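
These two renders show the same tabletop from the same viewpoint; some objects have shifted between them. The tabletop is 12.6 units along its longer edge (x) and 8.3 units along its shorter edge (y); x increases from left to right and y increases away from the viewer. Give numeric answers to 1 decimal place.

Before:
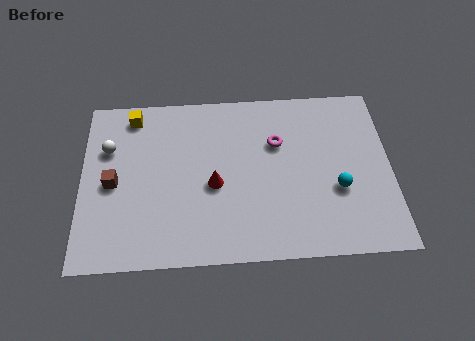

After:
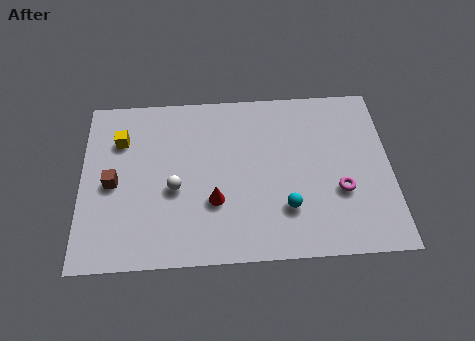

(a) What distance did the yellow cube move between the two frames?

1.3

The yellow cube was near (2.1, 7.2) before and (1.6, 6.0) after, so it travelled √(0.5² + 1.2²) ≈ 1.3 units.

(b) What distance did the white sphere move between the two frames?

3.4

The white sphere was near (1.1, 5.6) before and (3.8, 3.5) after, so it travelled √(2.7² + 2.1²) ≈ 3.4 units.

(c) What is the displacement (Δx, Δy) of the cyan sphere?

(-2.1, -0.8)

From the two frames, the cyan sphere sits at roughly (10.4, 3.1) before and (8.3, 2.3) after.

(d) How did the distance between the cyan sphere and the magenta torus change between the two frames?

-1.1

The distance was about 3.4 in the first image and 2.3 in the second, so they moved 1.1 units closer together.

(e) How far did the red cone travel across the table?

0.8

From (5.4, 3.6) to (5.4, 2.8), the red cone covered √(0.0² + 0.8²) ≈ 0.8 units.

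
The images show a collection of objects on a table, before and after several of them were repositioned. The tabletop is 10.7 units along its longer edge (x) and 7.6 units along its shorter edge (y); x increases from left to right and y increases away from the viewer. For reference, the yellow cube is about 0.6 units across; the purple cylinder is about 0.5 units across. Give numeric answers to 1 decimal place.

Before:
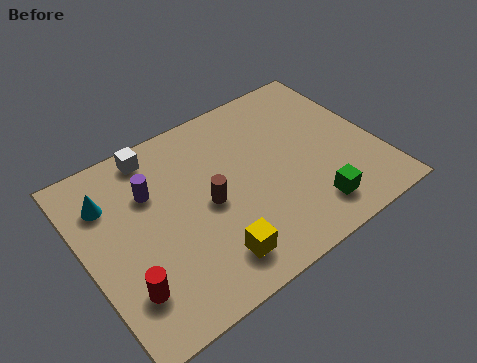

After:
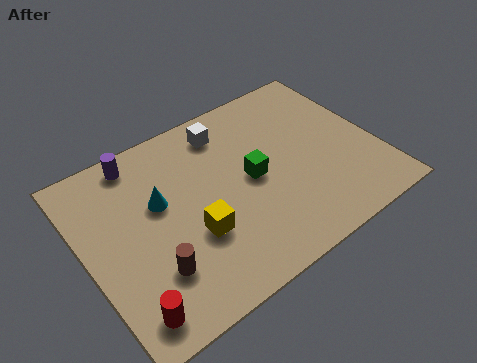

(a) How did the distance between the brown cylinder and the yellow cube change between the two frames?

-0.5

The distance was about 2.2 in the first image and 1.7 in the second, so they moved 0.5 units closer together.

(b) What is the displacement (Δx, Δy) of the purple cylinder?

(-0.2, 1.5)

From the two frames, the purple cylinder sits at roughly (2.6, 5.2) before and (2.4, 6.7) after.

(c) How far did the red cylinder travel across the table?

0.8

From (1.1, 1.9) to (1.0, 1.1), the red cylinder covered √(0.1² + 0.8²) ≈ 0.8 units.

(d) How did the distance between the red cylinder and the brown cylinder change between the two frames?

-2.2

They were about 3.7 units apart before and 1.5 after — 2.2 units closer together.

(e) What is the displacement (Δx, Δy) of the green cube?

(-1.7, 2.4)

The green cube was at about (7.8, 1.4) and moved to about (6.1, 3.8).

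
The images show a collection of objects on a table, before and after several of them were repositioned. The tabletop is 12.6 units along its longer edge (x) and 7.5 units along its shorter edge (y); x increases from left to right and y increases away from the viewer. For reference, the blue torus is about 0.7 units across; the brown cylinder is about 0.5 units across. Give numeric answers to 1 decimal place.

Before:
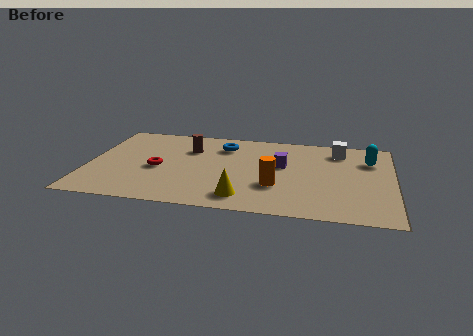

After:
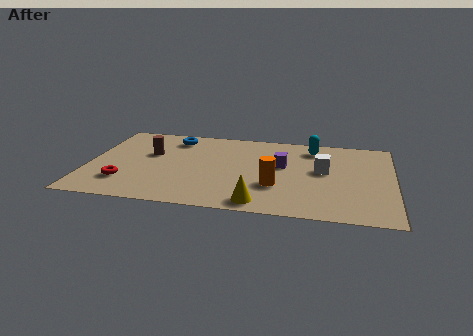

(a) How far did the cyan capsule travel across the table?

2.5

From (11.6, 5.4) to (9.2, 6.2), the cyan capsule covered √(2.4² + 0.8²) ≈ 2.5 units.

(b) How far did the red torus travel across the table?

1.9

The red torus was near (2.9, 3.3) before and (1.6, 1.9) after, so it travelled √(1.3² + 1.4²) ≈ 1.9 units.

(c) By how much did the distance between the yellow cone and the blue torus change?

+1.9

Before: roughly 4.6 units apart; after: 6.5. That's 1.9 units further apart.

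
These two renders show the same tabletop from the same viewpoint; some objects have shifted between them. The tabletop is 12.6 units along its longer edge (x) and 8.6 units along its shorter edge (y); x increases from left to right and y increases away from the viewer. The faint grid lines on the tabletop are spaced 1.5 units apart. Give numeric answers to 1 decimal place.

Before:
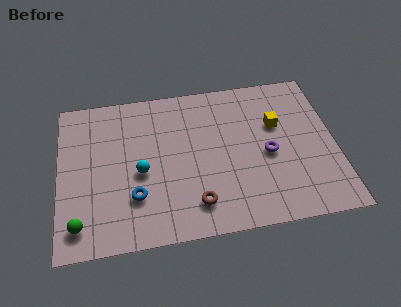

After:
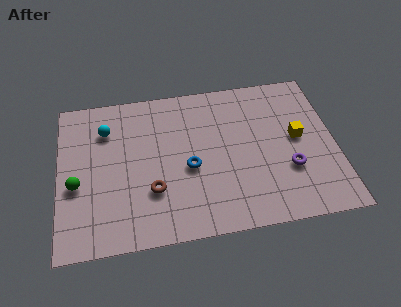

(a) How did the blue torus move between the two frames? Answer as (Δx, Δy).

(2.5, 1.2)

The blue torus started near (3.4, 2.5) and ended near (5.9, 3.7).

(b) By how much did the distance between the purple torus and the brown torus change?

+2.2

They were about 4.0 units apart before and 6.2 after — 2.2 units further apart.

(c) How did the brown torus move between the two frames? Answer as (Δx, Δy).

(-1.9, 1.0)

From the two frames, the brown torus sits at roughly (6.1, 1.7) before and (4.2, 2.7) after.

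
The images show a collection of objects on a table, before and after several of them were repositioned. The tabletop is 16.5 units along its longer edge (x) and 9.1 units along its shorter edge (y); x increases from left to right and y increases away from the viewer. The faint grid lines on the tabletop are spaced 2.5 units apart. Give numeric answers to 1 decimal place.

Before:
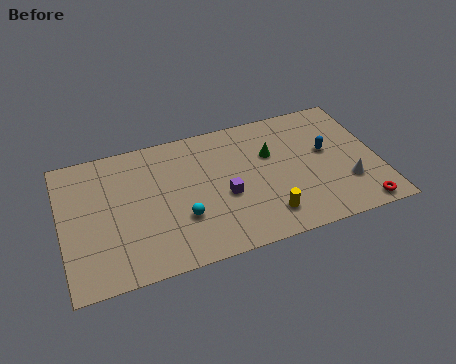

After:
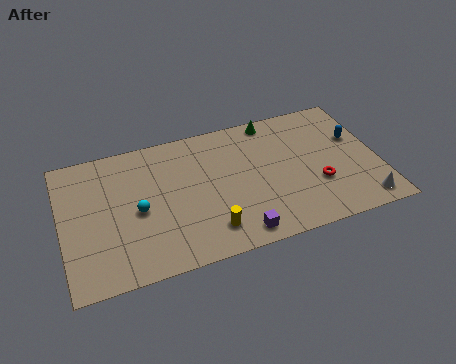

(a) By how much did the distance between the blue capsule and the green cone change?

+1.9

The distance was about 3.0 in the first image and 4.9 in the second, so they moved 1.9 units further apart.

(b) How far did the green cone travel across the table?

2.3

The green cone moved from about (11.0, 5.9) to (11.3, 8.2), a distance of √(0.3² + 2.3²) ≈ 2.3.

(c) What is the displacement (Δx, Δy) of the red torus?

(-2.0, 2.2)

The red torus started near (15.2, 0.9) and ended near (13.2, 3.1).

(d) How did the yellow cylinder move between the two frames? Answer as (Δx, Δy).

(-3.0, 0.0)

The yellow cylinder was at about (10.4, 1.8) and moved to about (7.4, 1.8).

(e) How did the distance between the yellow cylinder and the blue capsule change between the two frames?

+4.1

They were about 4.9 units apart before and 9.0 after — 4.1 units further apart.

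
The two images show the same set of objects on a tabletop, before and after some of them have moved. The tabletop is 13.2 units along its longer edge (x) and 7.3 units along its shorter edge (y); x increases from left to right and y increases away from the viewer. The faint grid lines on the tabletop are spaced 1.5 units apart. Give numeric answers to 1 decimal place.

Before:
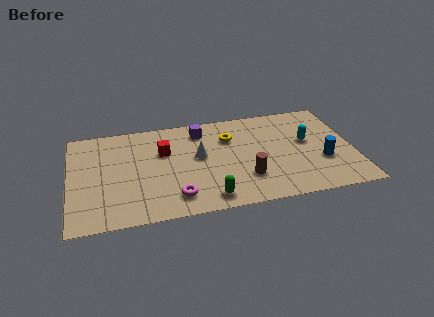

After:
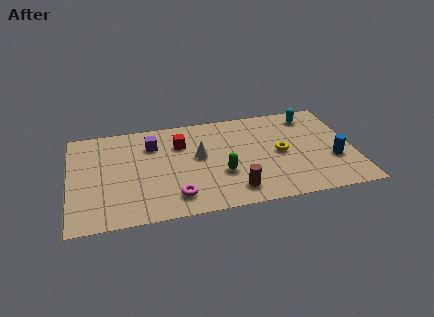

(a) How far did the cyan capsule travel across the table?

1.9

The cyan capsule moved from about (11.1, 4.2) to (11.4, 6.1), a distance of √(0.3² + 1.9²) ≈ 1.9.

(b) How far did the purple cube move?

2.4

The purple cube moved from about (6.2, 6.0) to (3.9, 5.4), a distance of √(2.3² + 0.6²) ≈ 2.4.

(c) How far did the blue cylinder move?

0.5

The blue cylinder was near (11.7, 2.6) before and (12.2, 2.6) after, so it travelled √(0.5² + 0.0²) ≈ 0.5 units.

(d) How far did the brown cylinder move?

1.0

The brown cylinder was near (8.1, 2.1) before and (7.5, 1.3) after, so it travelled √(0.6² + 0.8²) ≈ 1.0 units.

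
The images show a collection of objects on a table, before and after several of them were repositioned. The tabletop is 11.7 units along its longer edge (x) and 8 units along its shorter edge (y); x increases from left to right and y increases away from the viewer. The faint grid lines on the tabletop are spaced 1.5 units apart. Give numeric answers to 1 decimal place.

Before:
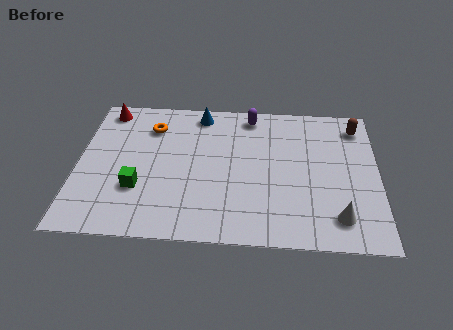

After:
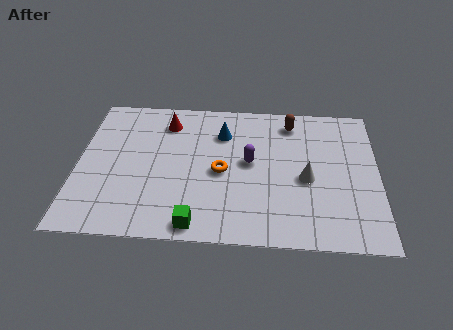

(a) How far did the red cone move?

2.5

From (1.0, 7.0) to (3.4, 6.4), the red cone covered √(2.4² + 0.6²) ≈ 2.5 units.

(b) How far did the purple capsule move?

2.7

The purple capsule moved from about (6.7, 7.0) to (6.7, 4.3), a distance of √(0.0² + 2.7²) ≈ 2.7.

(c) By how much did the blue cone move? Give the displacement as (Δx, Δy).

(0.9, -1.1)

The blue cone was at about (4.7, 7.0) and moved to about (5.6, 5.9).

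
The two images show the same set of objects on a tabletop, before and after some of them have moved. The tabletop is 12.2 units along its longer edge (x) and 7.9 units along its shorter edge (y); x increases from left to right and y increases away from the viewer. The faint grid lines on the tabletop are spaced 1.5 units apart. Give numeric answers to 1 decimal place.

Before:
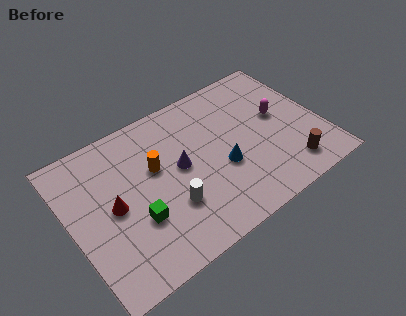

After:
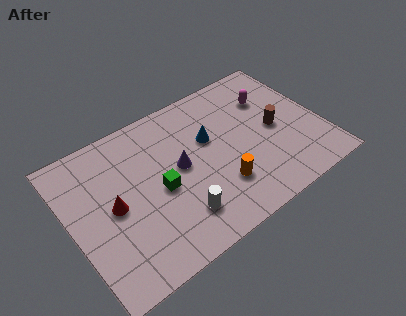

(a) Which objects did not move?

the red cone and the purple cone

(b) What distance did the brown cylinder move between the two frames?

2.4

From (10.2, 1.4) to (10.0, 3.8), the brown cylinder covered √(0.2² + 2.4²) ≈ 2.4 units.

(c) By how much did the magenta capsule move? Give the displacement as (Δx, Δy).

(-0.2, 1.2)

The magenta capsule started near (10.3, 4.4) and ended near (10.1, 5.6).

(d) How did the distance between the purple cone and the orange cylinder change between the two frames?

+1.3

They were about 1.3 units apart before and 2.6 after — 1.3 units further apart.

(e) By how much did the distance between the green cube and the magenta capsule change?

-1.4

They were about 7.6 units apart before and 6.2 after — 1.4 units closer together.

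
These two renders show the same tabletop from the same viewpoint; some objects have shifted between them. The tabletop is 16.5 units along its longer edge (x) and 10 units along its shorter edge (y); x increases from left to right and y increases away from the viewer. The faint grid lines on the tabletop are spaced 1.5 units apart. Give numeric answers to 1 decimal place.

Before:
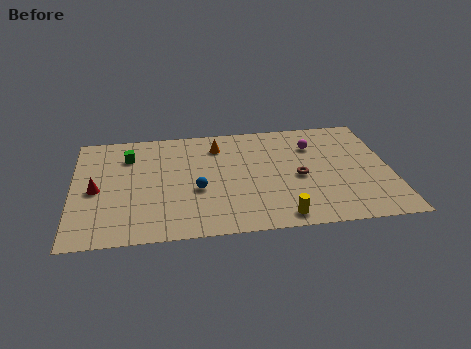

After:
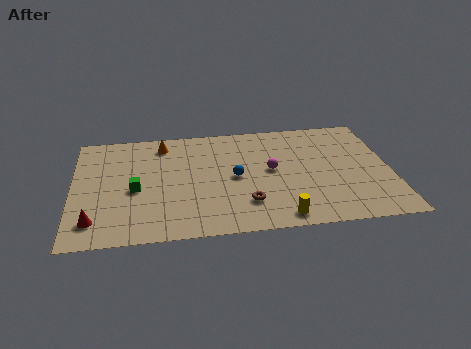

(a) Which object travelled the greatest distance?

the brown torus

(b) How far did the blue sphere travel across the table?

2.2

The blue sphere was near (6.4, 4.0) before and (8.4, 4.9) after, so it travelled √(2.0² + 0.9²) ≈ 2.2 units.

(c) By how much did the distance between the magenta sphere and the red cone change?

-1.9

They were about 11.7 units apart before and 9.8 after — 1.9 units closer together.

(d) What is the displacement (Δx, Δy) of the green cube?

(0.3, -3.1)

The green cube started near (2.9, 7.5) and ended near (3.2, 4.4).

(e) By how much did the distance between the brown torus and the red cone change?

-2.7

Before: roughly 10.5 units apart; after: 7.8. That's 2.7 units closer together.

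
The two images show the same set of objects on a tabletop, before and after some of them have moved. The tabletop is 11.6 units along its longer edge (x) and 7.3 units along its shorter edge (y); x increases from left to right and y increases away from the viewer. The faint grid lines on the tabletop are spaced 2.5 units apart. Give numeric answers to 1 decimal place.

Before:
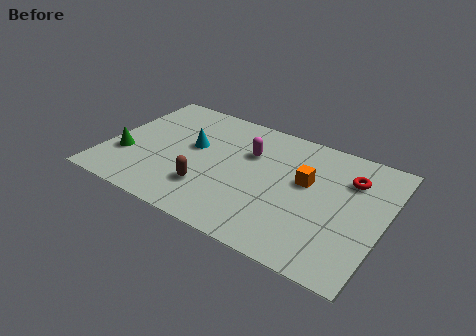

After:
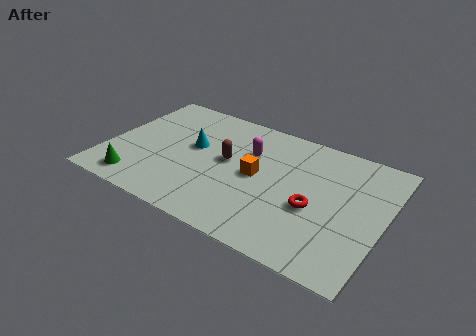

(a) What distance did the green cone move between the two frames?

1.5

The green cone moved from about (0.9, 2.4) to (1.6, 1.1), a distance of √(0.7² + 1.3²) ≈ 1.5.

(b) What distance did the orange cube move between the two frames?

2.1

The orange cube was near (8.3, 4.3) before and (6.3, 3.7) after, so it travelled √(2.0² + 0.6²) ≈ 2.1 units.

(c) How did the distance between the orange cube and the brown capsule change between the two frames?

-3.1

Before: roughly 4.4 units apart; after: 1.3. That's 3.1 units closer together.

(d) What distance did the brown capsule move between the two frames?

2.1

From (4.5, 2.0) to (5.0, 4.0), the brown capsule covered √(0.5² + 2.0²) ≈ 2.1 units.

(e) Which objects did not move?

the cyan cone and the magenta capsule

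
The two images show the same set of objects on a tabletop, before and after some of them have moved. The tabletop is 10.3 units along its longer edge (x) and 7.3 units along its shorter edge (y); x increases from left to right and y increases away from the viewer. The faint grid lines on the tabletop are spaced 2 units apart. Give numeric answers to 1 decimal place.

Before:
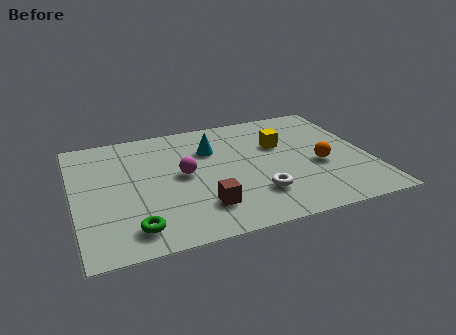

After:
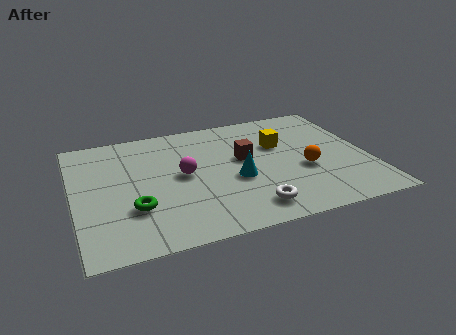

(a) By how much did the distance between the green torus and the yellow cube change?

-0.6

They were about 6.4 units apart before and 5.8 after — 0.6 units closer together.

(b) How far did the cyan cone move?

2.2

The cyan cone was near (4.9, 5.1) before and (5.6, 3.0) after, so it travelled √(0.7² + 2.1²) ≈ 2.2 units.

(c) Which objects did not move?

the yellow cube and the magenta sphere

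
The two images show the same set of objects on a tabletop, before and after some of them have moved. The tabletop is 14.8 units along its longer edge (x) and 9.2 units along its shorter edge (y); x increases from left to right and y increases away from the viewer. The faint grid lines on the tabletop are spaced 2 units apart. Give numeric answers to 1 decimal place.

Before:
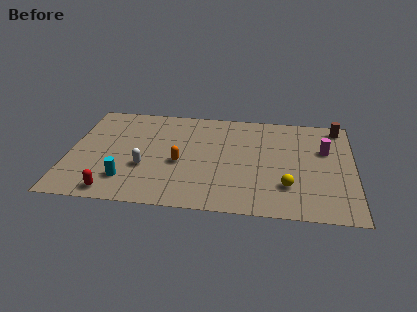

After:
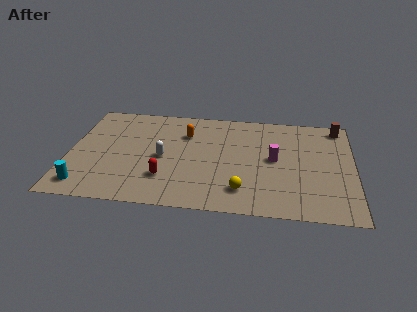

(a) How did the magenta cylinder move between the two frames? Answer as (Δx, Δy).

(-2.6, -1.1)

From the two frames, the magenta cylinder sits at roughly (13.3, 5.9) before and (10.7, 4.8) after.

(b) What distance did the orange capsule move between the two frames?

2.7

From (5.8, 3.9) to (6.0, 6.6), the orange capsule covered √(0.2² + 2.7²) ≈ 2.7 units.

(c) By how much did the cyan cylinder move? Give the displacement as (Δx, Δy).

(-2.1, -0.7)

The cyan cylinder started near (3.1, 2.1) and ended near (1.0, 1.4).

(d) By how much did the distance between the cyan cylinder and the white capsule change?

+3.4

They were about 1.5 units apart before and 4.9 after — 3.4 units further apart.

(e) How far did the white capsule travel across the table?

1.3

The white capsule moved from about (4.0, 3.3) to (4.9, 4.3), a distance of √(0.9² + 1.0²) ≈ 1.3.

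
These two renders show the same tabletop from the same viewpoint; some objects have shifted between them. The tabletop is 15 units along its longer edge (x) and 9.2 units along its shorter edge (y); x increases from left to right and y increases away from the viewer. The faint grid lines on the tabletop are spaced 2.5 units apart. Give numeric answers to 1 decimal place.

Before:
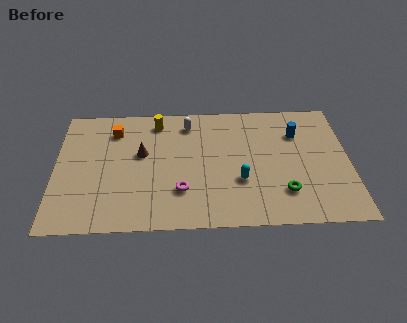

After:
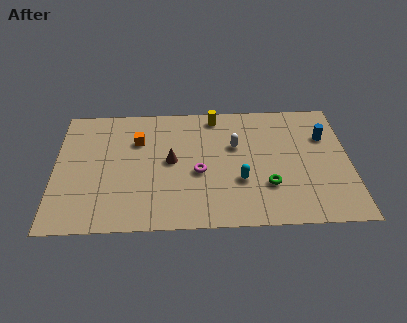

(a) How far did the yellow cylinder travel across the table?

3.0

The yellow cylinder moved from about (5.2, 7.8) to (8.2, 8.1), a distance of √(3.0² + 0.3²) ≈ 3.0.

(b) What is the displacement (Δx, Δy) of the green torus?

(-0.8, 0.5)

The green torus started near (11.6, 2.3) and ended near (10.8, 2.8).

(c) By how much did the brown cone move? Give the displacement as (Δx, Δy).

(1.5, -0.6)

From the two frames, the brown cone sits at roughly (4.4, 5.4) before and (5.9, 4.8) after.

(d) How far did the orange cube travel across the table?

1.4

The orange cube moved from about (3.0, 7.2) to (4.2, 6.4), a distance of √(1.2² + 0.8²) ≈ 1.4.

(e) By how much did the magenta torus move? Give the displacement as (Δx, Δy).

(0.9, 1.3)

The magenta torus started near (6.4, 2.6) and ended near (7.3, 3.9).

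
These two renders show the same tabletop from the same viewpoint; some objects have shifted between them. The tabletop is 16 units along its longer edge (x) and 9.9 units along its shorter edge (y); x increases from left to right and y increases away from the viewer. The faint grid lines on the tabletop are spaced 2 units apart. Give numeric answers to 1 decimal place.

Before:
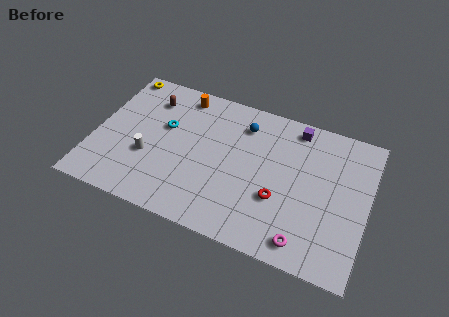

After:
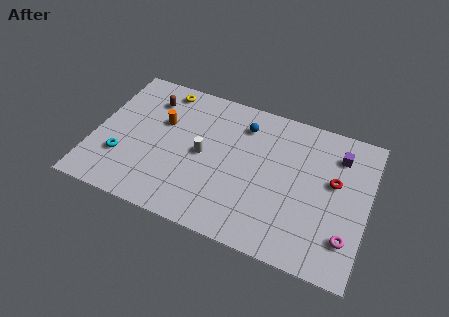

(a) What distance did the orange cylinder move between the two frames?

2.5

From (4.7, 8.6) to (3.8, 6.3), the orange cylinder covered √(0.9² + 2.3²) ≈ 2.5 units.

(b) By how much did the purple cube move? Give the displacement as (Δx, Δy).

(2.6, -1.0)

From the two frames, the purple cube sits at roughly (11.5, 8.7) before and (14.1, 7.7) after.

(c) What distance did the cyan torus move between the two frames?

3.7

The cyan torus was near (4.0, 6.0) before and (1.8, 3.0) after, so it travelled √(2.2² + 3.0²) ≈ 3.7 units.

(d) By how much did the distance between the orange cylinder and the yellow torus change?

-1.4

Before: roughly 3.8 units apart; after: 2.4. That's 1.4 units closer together.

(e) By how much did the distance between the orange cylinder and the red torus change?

+2.1

They were about 8.1 units apart before and 10.2 after — 2.1 units further apart.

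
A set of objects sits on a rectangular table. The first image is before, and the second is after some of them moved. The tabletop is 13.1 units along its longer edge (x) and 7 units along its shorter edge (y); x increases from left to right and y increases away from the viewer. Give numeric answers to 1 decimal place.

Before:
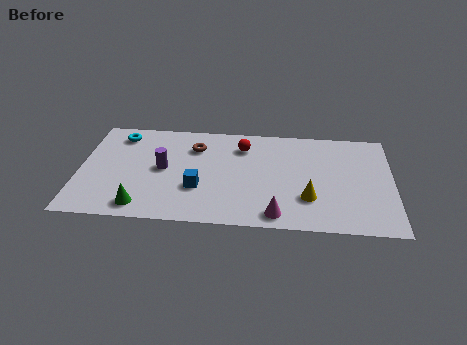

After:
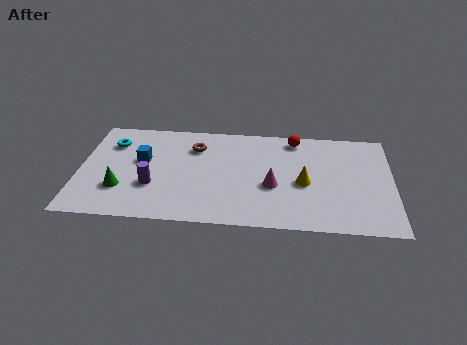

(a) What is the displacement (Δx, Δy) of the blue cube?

(-2.4, 1.7)

The blue cube started near (5.0, 2.4) and ended near (2.6, 4.1).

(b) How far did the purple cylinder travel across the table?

1.3

The purple cylinder moved from about (3.5, 3.6) to (3.1, 2.4), a distance of √(0.4² + 1.2²) ≈ 1.3.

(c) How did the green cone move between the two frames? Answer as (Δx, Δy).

(-0.9, 1.1)

From the two frames, the green cone sits at roughly (2.7, 1.0) before and (1.8, 2.1) after.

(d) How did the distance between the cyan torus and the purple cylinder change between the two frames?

+0.4

They were about 2.9 units apart before and 3.3 after — 0.4 units further apart.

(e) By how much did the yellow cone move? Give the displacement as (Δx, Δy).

(-0.2, 1.0)

The yellow cone started near (9.6, 2.1) and ended near (9.4, 3.1).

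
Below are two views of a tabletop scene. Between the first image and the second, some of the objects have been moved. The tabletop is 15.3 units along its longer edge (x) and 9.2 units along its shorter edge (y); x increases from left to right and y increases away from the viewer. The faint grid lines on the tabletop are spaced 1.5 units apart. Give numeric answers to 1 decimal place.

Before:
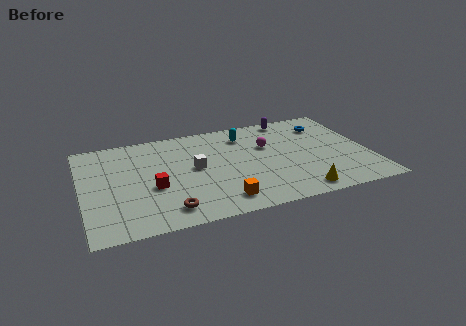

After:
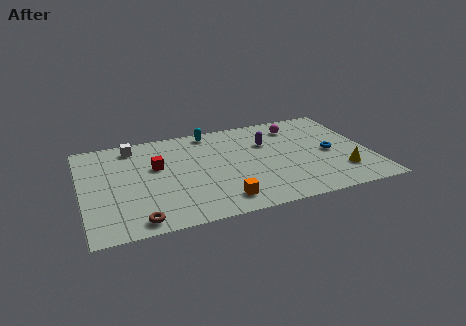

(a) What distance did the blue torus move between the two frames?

2.8

The blue torus was near (13.3, 7.1) before and (13.2, 4.3) after, so it travelled √(0.1² + 2.8²) ≈ 2.8 units.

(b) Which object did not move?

the orange cube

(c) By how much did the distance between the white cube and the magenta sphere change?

+4.7

They were about 4.1 units apart before and 8.8 after — 4.7 units further apart.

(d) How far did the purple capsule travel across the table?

2.6

The purple capsule moved from about (11.5, 8.3) to (10.0, 6.2), a distance of √(1.5² + 2.1²) ≈ 2.6.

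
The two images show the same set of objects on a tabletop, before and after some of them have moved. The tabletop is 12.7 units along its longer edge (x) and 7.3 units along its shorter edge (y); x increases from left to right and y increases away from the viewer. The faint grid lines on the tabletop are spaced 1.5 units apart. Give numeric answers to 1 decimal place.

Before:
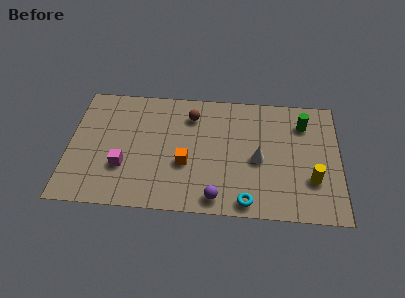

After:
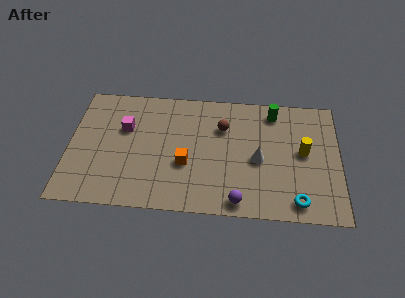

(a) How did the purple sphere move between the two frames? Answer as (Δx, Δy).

(1.0, -0.1)

From the two frames, the purple sphere sits at roughly (7.0, 0.9) before and (8.0, 0.8) after.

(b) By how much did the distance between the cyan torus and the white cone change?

+0.4

They were about 2.5 units apart before and 2.9 after — 0.4 units further apart.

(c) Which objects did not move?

the orange cube and the white cone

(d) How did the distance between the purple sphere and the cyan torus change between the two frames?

+1.3

The distance was about 1.4 in the first image and 2.7 in the second, so they moved 1.3 units further apart.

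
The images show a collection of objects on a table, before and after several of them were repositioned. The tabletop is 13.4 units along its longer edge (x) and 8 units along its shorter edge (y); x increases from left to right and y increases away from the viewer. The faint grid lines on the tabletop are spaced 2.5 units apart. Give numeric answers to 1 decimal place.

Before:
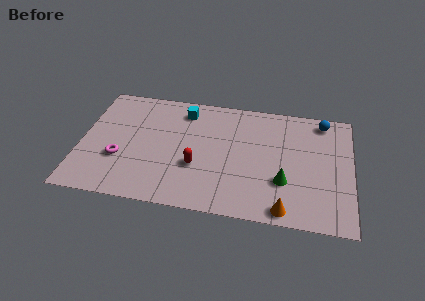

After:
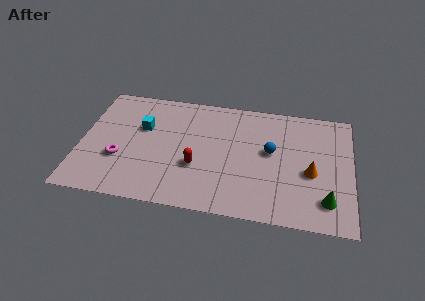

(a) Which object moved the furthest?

the blue sphere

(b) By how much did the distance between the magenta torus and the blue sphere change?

-3.2

Before: roughly 10.8 units apart; after: 7.6. That's 3.2 units closer together.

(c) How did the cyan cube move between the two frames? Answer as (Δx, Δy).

(-2.0, -1.5)

The cyan cube was at about (5.0, 6.6) and moved to about (3.0, 5.1).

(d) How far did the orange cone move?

2.9

The orange cone was near (10.2, 0.8) before and (11.4, 3.4) after, so it travelled √(1.2² + 2.6²) ≈ 2.9 units.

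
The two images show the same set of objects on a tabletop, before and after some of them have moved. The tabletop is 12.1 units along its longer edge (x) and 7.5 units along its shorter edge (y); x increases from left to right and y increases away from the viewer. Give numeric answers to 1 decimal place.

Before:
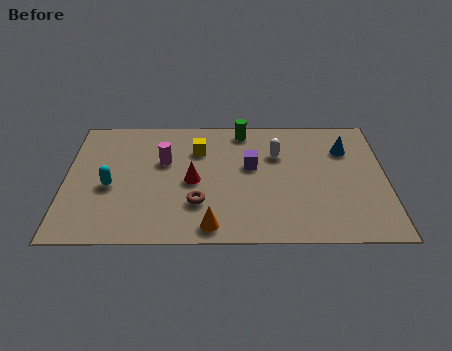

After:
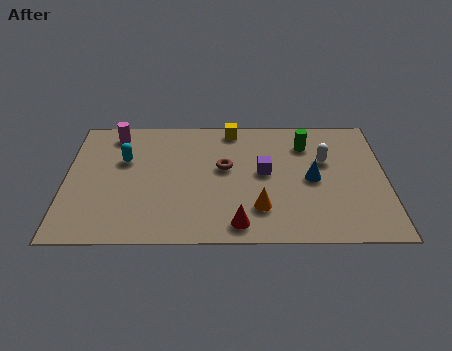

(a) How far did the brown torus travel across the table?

2.3

From (5.0, 2.2) to (6.0, 4.3), the brown torus covered √(1.0² + 2.1²) ≈ 2.3 units.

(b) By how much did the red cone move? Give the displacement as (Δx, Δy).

(1.7, -2.5)

From the two frames, the red cone sits at roughly (4.8, 3.5) before and (6.5, 1.0) after.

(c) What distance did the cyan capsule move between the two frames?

1.7

From (1.7, 3.2) to (2.2, 4.8), the cyan capsule covered √(0.5² + 1.6²) ≈ 1.7 units.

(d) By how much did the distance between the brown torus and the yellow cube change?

-0.8

The distance was about 3.2 in the first image and 2.4 in the second, so they moved 0.8 units closer together.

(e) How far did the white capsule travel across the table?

1.8

The white capsule was near (8.0, 5.1) before and (9.8, 4.7) after, so it travelled √(1.8² + 0.4²) ≈ 1.8 units.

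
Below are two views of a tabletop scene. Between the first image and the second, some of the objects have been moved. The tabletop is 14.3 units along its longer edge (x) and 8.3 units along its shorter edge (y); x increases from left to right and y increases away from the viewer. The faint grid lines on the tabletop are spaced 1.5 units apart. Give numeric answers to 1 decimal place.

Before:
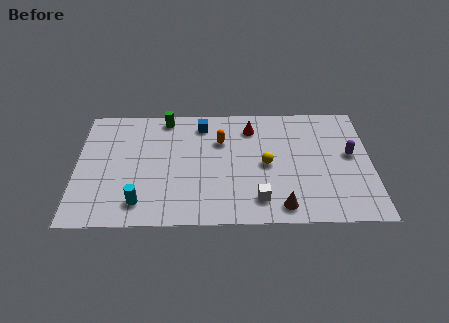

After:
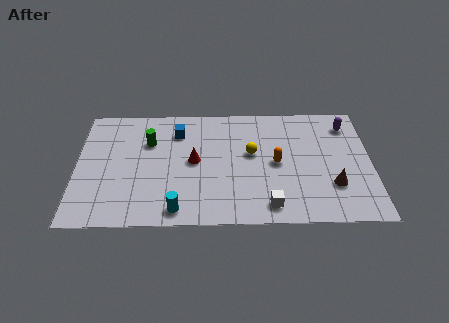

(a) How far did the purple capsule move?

2.1

The purple capsule moved from about (13.3, 4.6) to (13.2, 6.7), a distance of √(0.1² + 2.1²) ≈ 2.1.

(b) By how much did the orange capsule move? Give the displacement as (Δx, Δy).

(2.7, -1.6)

The orange capsule started near (7.0, 5.7) and ended near (9.7, 4.1).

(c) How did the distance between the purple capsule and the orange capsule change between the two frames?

-2.0

Before: roughly 6.4 units apart; after: 4.4. That's 2.0 units closer together.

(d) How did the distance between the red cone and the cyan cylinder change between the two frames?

-4.0

They were about 7.4 units apart before and 3.4 after — 4.0 units closer together.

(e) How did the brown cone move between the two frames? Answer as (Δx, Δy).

(2.5, 1.4)

The brown cone started near (9.9, 1.1) and ended near (12.4, 2.5).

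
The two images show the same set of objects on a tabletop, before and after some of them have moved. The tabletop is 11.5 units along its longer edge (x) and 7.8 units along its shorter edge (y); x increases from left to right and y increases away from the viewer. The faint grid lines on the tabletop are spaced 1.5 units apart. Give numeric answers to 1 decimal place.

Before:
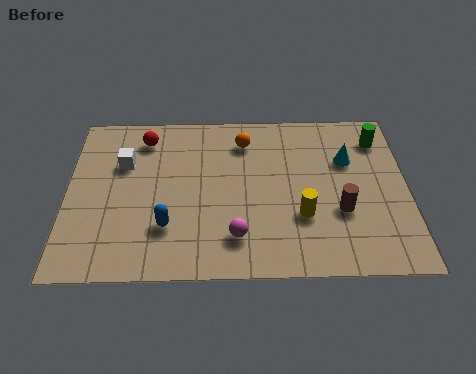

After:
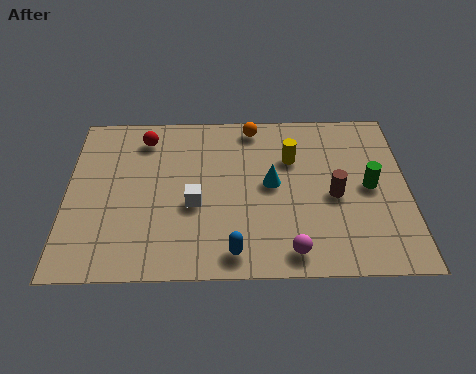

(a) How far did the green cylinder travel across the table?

2.3

From (10.6, 6.2) to (10.2, 3.9), the green cylinder covered √(0.4² + 2.3²) ≈ 2.3 units.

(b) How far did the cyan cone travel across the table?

2.8

From (9.5, 5.2) to (6.9, 4.1), the cyan cone covered √(2.6² + 1.1²) ≈ 2.8 units.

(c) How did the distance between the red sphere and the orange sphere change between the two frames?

+0.3

The distance was about 3.4 in the first image and 3.7 in the second, so they moved 0.3 units further apart.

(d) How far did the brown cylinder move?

0.7

The brown cylinder was near (9.2, 2.8) before and (9.0, 3.5) after, so it travelled √(0.2² + 0.7²) ≈ 0.7 units.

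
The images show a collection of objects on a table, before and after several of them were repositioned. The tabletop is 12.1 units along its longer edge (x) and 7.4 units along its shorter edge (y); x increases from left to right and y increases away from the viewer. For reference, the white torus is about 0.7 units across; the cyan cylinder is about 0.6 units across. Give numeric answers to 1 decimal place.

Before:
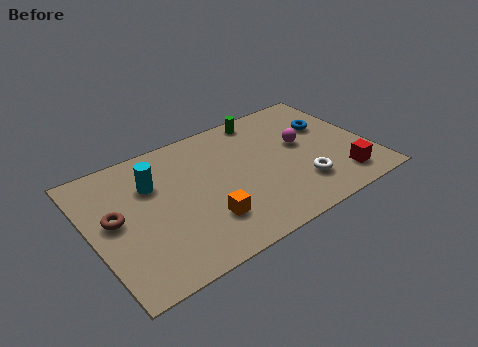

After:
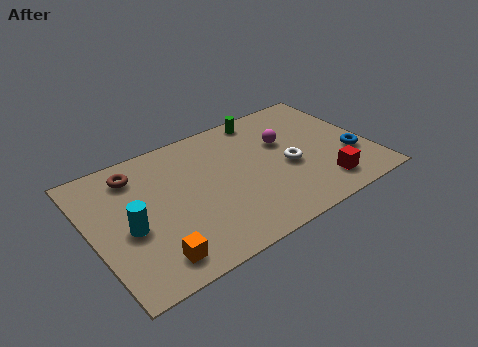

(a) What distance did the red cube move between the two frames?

0.8

The red cube was near (10.5, 1.4) before and (9.7, 1.4) after, so it travelled √(0.8² + 0.0²) ≈ 0.8 units.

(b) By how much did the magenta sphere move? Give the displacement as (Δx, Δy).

(-0.7, 0.5)

From the two frames, the magenta sphere sits at roughly (9.3, 4.2) before and (8.6, 4.7) after.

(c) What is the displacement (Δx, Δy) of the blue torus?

(0.6, -2.3)

The blue torus started near (10.6, 4.8) and ended near (11.2, 2.5).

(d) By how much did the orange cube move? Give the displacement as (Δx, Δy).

(-2.4, -0.8)

The orange cube was at about (4.6, 2.0) and moved to about (2.2, 1.2).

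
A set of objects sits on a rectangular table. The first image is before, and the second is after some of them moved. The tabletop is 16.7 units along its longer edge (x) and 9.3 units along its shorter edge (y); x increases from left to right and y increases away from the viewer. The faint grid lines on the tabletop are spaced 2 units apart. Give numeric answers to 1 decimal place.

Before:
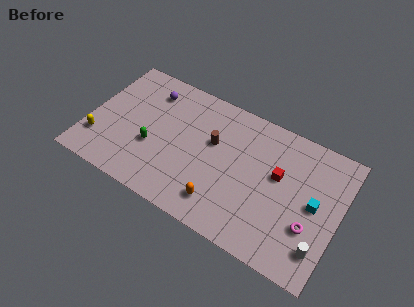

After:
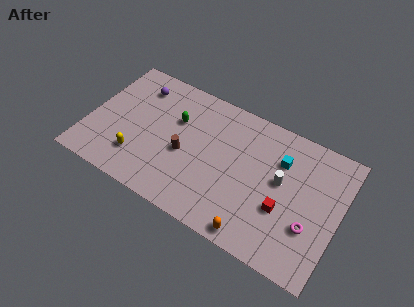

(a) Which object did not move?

the magenta torus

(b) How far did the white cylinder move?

4.4

The white cylinder was near (15.8, 2.0) before and (12.8, 5.2) after, so it travelled √(3.0² + 3.2²) ≈ 4.4 units.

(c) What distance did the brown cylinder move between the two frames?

2.4

The brown cylinder was near (8.2, 5.7) before and (6.5, 4.0) after, so it travelled √(1.7² + 1.7²) ≈ 2.4 units.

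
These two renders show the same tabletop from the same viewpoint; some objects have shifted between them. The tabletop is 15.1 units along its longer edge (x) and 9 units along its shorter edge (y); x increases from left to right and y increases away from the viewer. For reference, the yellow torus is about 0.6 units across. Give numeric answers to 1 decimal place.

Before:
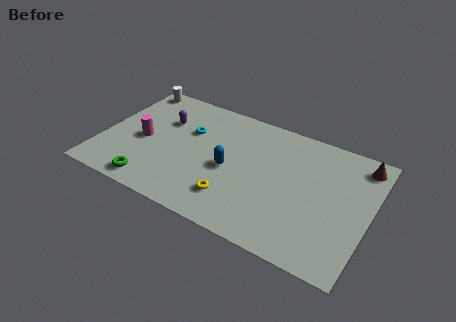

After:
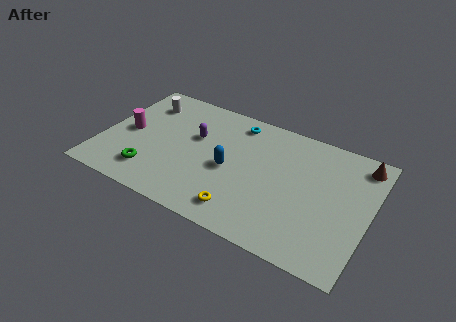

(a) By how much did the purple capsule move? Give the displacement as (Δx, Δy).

(1.9, -0.5)

The purple capsule started near (3.2, 6.1) and ended near (5.1, 5.6).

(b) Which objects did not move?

the brown cone and the blue capsule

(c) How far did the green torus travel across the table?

0.8

From (3.3, 1.1) to (3.1, 1.9), the green torus covered √(0.2² + 0.8²) ≈ 0.8 units.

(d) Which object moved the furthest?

the cyan torus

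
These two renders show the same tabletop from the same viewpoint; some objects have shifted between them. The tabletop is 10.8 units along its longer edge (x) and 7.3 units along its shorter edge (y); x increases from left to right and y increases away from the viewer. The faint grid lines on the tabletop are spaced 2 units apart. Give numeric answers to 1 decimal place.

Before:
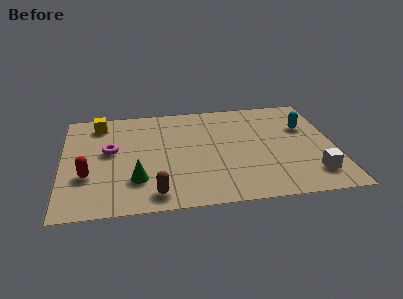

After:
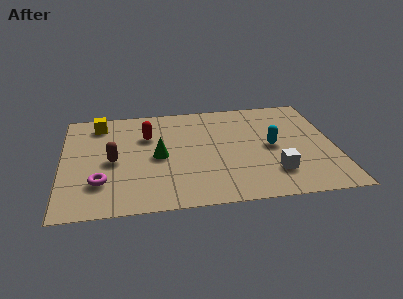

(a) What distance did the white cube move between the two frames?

1.5

The white cube moved from about (9.8, 1.5) to (8.3, 1.8), a distance of √(1.5² + 0.3²) ≈ 1.5.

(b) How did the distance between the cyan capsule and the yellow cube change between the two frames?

-1.1

They were about 8.3 units apart before and 7.2 after — 1.1 units closer together.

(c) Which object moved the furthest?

the red capsule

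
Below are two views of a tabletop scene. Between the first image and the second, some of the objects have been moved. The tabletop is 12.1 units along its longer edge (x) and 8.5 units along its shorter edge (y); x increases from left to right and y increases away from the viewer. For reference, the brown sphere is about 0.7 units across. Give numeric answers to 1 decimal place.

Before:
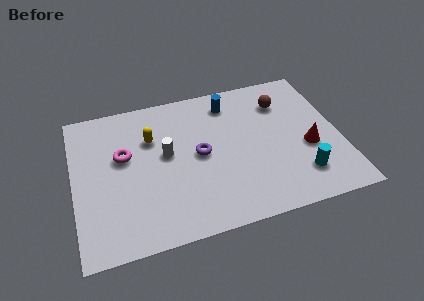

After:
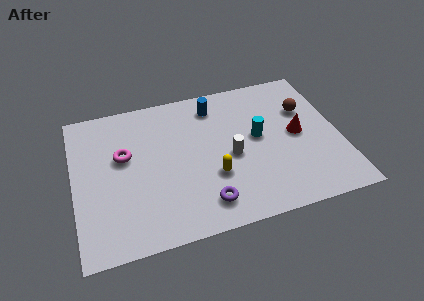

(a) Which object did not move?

the magenta torus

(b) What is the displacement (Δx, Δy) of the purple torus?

(0.0, -2.8)

The purple torus started near (5.7, 4.3) and ended near (5.7, 1.5).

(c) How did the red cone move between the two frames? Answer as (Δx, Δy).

(-0.4, 0.9)

The red cone was at about (10.6, 3.4) and moved to about (10.2, 4.3).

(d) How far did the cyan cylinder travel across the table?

3.2

From (10.1, 1.9) to (8.4, 4.6), the cyan cylinder covered √(1.7² + 2.7²) ≈ 3.2 units.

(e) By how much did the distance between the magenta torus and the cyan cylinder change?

-2.3

Before: roughly 8.4 units apart; after: 6.1. That's 2.3 units closer together.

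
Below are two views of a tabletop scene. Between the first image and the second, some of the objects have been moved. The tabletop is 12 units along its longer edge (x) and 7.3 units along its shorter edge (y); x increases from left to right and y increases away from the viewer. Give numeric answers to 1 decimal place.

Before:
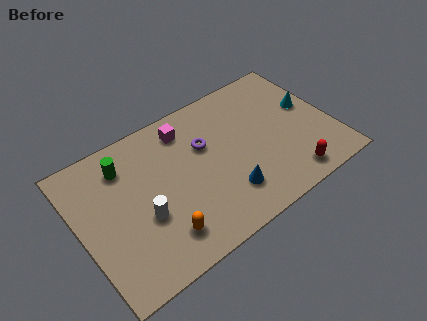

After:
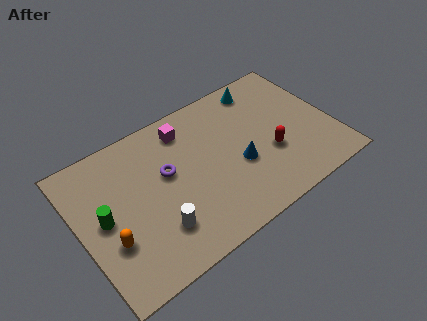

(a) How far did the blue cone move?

1.4

From (6.6, 1.8) to (7.4, 2.9), the blue cone covered √(0.8² + 1.1²) ≈ 1.4 units.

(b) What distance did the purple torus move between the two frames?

1.9

The purple torus moved from about (6.1, 4.7) to (4.2, 4.3), a distance of √(1.9² + 0.4²) ≈ 1.9.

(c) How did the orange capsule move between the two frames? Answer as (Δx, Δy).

(-2.2, 1.0)

From the two frames, the orange capsule sits at roughly (3.4, 1.5) before and (1.2, 2.5) after.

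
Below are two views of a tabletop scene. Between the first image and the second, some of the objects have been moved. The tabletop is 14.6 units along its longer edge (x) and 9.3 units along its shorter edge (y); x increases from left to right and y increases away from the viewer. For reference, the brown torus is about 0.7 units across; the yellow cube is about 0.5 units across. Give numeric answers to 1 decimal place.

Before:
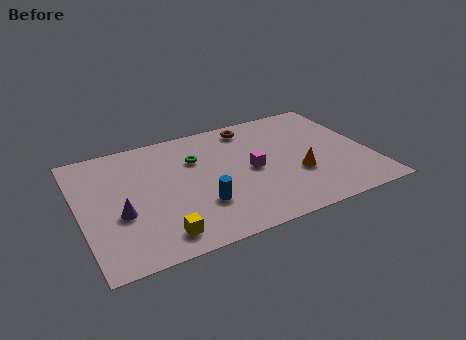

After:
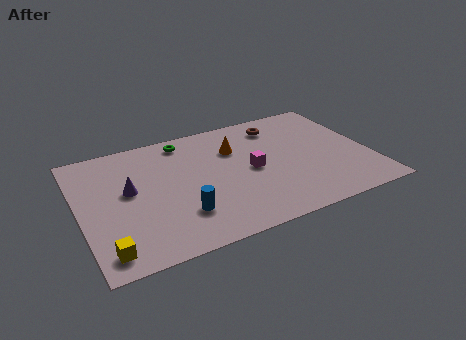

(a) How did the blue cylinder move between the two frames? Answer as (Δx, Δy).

(-1.0, -0.3)

The blue cylinder was at about (5.8, 2.8) and moved to about (4.8, 2.5).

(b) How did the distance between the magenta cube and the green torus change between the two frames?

+1.5

The distance was about 3.2 in the first image and 4.7 in the second, so they moved 1.5 units further apart.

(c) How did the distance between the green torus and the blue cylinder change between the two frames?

+2.1

The distance was about 3.6 in the first image and 5.7 in the second, so they moved 2.1 units further apart.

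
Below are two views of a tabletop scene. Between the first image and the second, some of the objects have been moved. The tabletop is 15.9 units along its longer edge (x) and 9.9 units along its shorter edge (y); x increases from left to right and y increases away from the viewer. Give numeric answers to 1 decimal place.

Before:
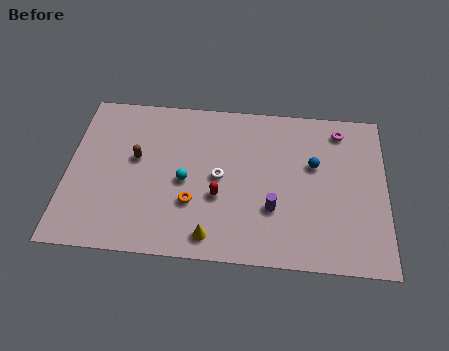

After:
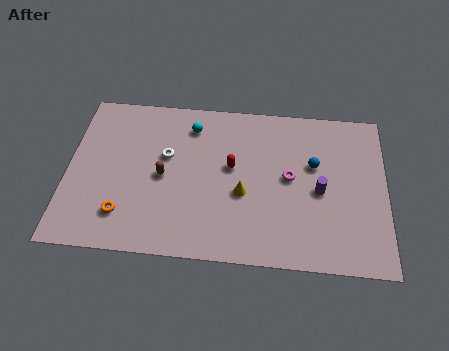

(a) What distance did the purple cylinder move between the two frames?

2.6

The purple cylinder was near (10.3, 3.2) before and (12.6, 4.5) after, so it travelled √(2.3² + 1.3²) ≈ 2.6 units.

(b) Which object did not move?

the blue sphere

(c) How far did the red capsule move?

2.0

The red capsule was near (7.6, 3.7) before and (8.2, 5.6) after, so it travelled √(0.6² + 1.9²) ≈ 2.0 units.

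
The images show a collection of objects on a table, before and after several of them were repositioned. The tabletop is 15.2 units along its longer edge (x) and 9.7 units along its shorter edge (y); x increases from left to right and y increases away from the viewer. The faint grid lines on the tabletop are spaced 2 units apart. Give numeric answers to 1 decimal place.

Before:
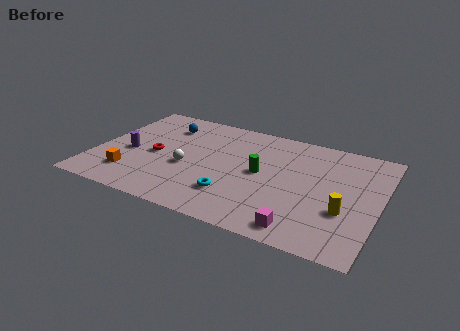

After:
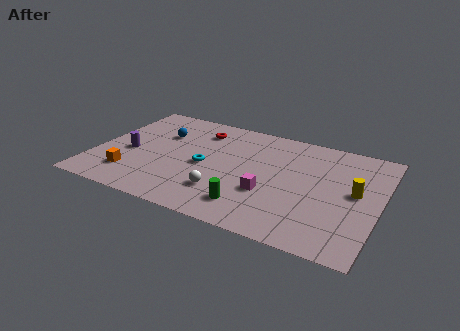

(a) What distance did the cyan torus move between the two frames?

2.7

From (7.7, 2.5) to (5.9, 4.5), the cyan torus covered √(1.8² + 2.0²) ≈ 2.7 units.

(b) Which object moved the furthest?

the red torus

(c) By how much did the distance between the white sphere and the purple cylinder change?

+2.5

The distance was about 3.2 in the first image and 5.7 in the second, so they moved 2.5 units further apart.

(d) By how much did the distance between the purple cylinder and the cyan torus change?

-2.0

Before: roughly 6.1 units apart; after: 4.1. That's 2.0 units closer together.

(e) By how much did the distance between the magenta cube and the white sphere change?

-4.6

Before: roughly 7.1 units apart; after: 2.5. That's 4.6 units closer together.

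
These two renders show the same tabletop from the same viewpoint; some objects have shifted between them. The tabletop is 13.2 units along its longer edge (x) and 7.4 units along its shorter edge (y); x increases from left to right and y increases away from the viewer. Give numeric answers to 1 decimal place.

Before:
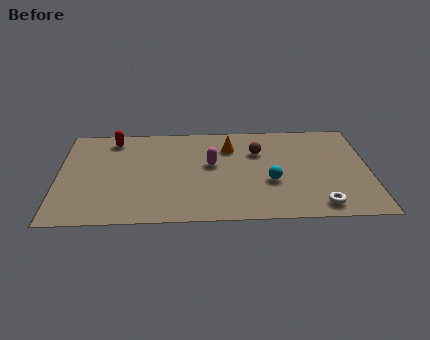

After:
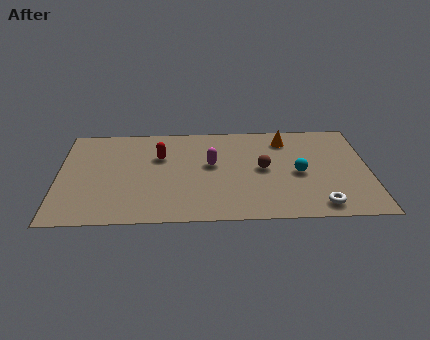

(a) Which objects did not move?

the magenta capsule and the white torus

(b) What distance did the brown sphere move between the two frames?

1.3

The brown sphere moved from about (8.5, 5.1) to (8.7, 3.8), a distance of √(0.2² + 1.3²) ≈ 1.3.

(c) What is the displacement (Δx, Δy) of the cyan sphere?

(1.2, 0.6)

From the two frames, the cyan sphere sits at roughly (9.0, 2.8) before and (10.2, 3.4) after.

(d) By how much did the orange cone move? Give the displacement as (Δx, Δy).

(2.4, 0.5)

From the two frames, the orange cone sits at roughly (7.3, 5.5) before and (9.7, 6.0) after.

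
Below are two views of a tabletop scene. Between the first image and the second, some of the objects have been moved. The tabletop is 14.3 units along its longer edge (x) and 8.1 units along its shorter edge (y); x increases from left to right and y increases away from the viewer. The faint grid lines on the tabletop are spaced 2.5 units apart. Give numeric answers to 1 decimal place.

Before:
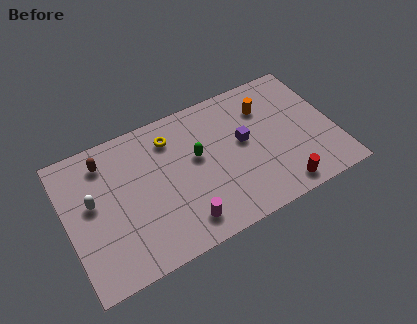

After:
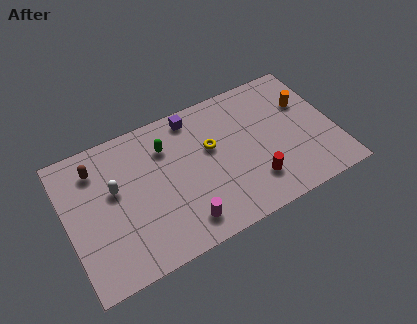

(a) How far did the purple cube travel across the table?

3.5

The purple cube was near (9.5, 4.5) before and (7.1, 7.1) after, so it travelled √(2.4² + 2.6²) ≈ 3.5 units.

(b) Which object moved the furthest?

the purple cube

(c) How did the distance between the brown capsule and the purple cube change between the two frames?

-2.2

Before: roughly 7.5 units apart; after: 5.3. That's 2.2 units closer together.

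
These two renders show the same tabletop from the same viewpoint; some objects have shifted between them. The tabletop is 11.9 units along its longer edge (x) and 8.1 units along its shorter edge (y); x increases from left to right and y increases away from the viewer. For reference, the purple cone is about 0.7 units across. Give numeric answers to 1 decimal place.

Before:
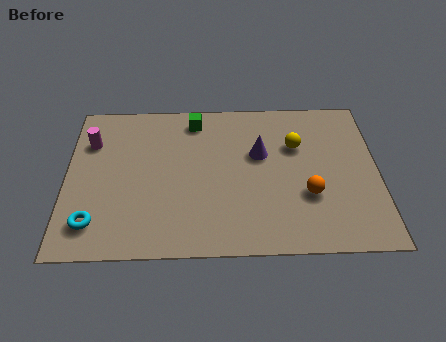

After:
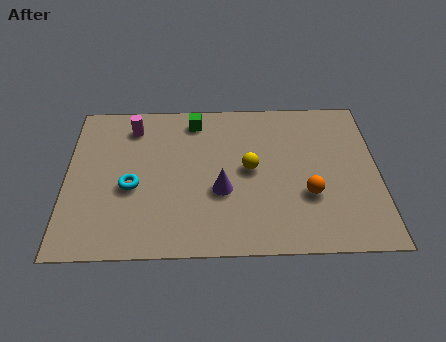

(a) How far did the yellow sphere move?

2.2

From (8.8, 5.4) to (7.0, 4.2), the yellow sphere covered √(1.8² + 1.2²) ≈ 2.2 units.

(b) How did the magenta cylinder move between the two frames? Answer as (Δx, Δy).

(1.6, 0.8)

The magenta cylinder was at about (0.9, 5.8) and moved to about (2.5, 6.6).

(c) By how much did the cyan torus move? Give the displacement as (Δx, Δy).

(1.4, 1.8)

The cyan torus started near (1.1, 1.6) and ended near (2.5, 3.4).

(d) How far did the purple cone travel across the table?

2.4

The purple cone moved from about (7.4, 5.0) to (5.9, 3.1), a distance of √(1.5² + 1.9²) ≈ 2.4.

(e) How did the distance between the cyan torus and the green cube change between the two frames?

-2.3

Before: roughly 6.5 units apart; after: 4.2. That's 2.3 units closer together.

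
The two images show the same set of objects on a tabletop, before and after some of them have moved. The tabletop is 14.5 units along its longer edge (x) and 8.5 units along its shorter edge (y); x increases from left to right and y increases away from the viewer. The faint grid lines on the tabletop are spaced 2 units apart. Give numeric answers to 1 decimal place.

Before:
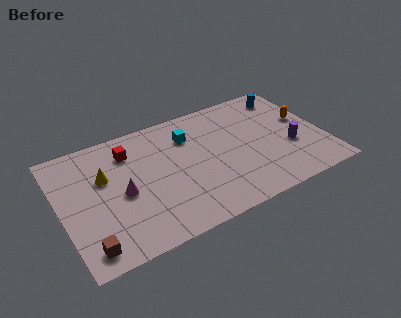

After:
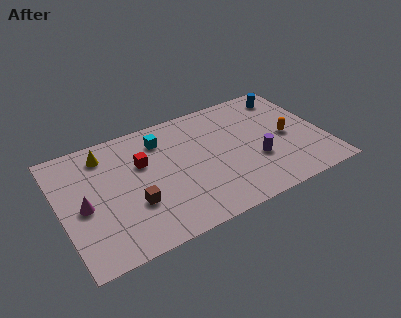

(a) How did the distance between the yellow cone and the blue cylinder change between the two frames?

-0.3

Before: roughly 10.6 units apart; after: 10.3. That's 0.3 units closer together.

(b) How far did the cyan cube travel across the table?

1.6

The cyan cube was near (7.3, 6.3) before and (5.8, 6.7) after, so it travelled √(1.5² + 0.4²) ≈ 1.6 units.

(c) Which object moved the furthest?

the brown cube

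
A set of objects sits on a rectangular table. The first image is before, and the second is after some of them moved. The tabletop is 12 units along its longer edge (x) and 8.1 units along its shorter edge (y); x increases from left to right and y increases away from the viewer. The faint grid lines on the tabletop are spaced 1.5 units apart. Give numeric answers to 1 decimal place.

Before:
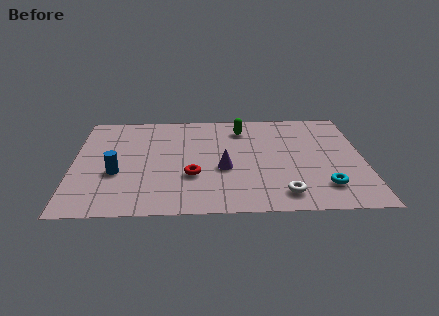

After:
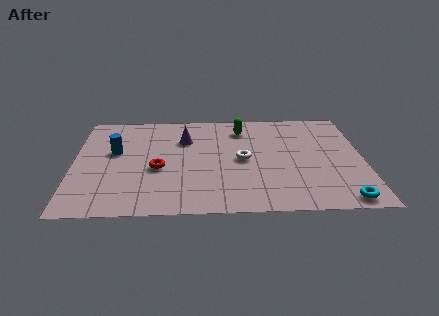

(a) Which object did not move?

the green capsule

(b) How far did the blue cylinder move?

1.7

The blue cylinder moved from about (1.8, 3.1) to (1.7, 4.8), a distance of √(0.1² + 1.7²) ≈ 1.7.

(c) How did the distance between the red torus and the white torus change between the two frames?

-0.4

Before: roughly 4.0 units apart; after: 3.6. That's 0.4 units closer together.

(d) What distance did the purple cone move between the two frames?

2.9

The purple cone moved from about (6.2, 3.3) to (4.6, 5.7), a distance of √(1.6² + 2.4²) ≈ 2.9.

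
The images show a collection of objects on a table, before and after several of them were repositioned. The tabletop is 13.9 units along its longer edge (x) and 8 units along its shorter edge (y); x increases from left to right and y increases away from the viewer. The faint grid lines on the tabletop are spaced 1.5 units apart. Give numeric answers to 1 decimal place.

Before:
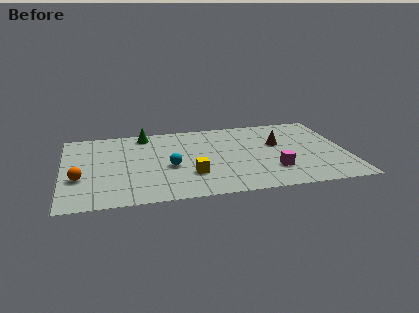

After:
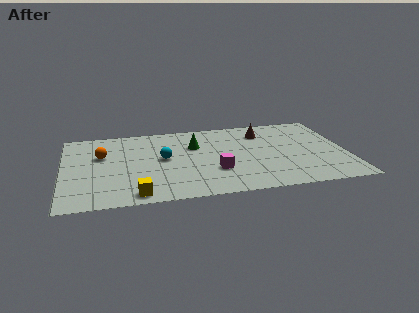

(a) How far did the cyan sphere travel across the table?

0.9

From (5.2, 3.4) to (4.9, 4.3), the cyan sphere covered √(0.3² + 0.9²) ≈ 0.9 units.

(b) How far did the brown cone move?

1.5

The brown cone was near (10.6, 4.9) before and (9.9, 6.2) after, so it travelled √(0.7² + 1.3²) ≈ 1.5 units.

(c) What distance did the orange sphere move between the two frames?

2.5

The orange sphere was near (0.8, 2.9) before and (1.9, 5.1) after, so it travelled √(1.1² + 2.2²) ≈ 2.5 units.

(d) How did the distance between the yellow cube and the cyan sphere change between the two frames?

+2.3

They were about 1.4 units apart before and 3.7 after — 2.3 units further apart.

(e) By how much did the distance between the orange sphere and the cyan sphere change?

-1.3

They were about 4.4 units apart before and 3.1 after — 1.3 units closer together.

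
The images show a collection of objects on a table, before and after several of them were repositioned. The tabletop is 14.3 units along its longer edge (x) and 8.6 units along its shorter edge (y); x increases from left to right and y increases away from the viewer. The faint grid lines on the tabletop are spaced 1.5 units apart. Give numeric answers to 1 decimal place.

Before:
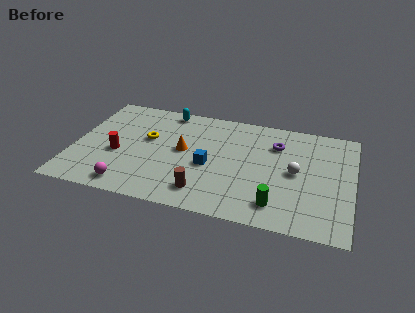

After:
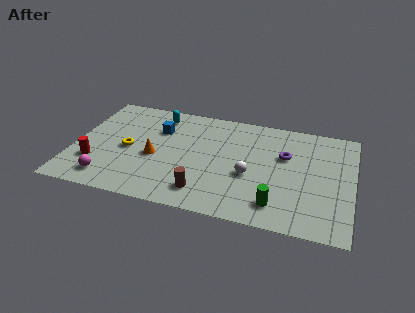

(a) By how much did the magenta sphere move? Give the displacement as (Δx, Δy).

(-1.1, 0.3)

From the two frames, the magenta sphere sits at roughly (3.1, 1.1) before and (2.0, 1.4) after.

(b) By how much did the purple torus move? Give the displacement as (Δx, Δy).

(0.5, -0.8)

The purple torus started near (10.3, 6.3) and ended near (10.8, 5.5).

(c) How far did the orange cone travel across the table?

1.7

The orange cone was near (5.6, 4.6) before and (4.2, 3.7) after, so it travelled √(1.4² + 0.9²) ≈ 1.7 units.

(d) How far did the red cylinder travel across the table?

1.5

The red cylinder was near (2.3, 3.5) before and (1.2, 2.5) after, so it travelled √(1.1² + 1.0²) ≈ 1.5 units.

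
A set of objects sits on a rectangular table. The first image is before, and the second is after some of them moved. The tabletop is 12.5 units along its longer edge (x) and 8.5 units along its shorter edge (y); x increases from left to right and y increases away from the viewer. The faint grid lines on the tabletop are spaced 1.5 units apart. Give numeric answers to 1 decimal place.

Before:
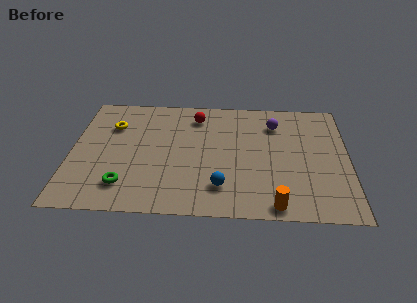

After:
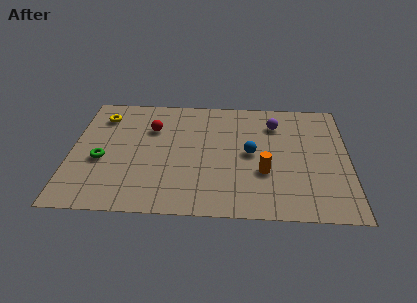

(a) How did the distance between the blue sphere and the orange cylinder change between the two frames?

-1.2

They were about 2.6 units apart before and 1.4 after — 1.2 units closer together.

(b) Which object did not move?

the purple sphere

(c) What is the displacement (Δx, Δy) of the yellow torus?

(-0.5, 0.7)

The yellow torus started near (1.8, 6.0) and ended near (1.3, 6.7).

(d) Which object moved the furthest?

the blue sphere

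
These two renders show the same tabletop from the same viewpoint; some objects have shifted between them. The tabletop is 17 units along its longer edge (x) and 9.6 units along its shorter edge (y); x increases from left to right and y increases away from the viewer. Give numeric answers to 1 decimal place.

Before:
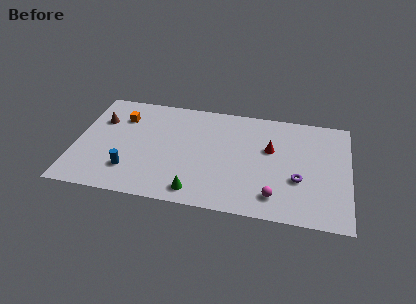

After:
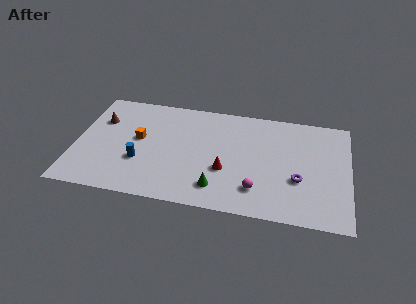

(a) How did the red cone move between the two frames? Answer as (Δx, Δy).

(-2.7, -2.4)

The red cone started near (12.1, 5.9) and ended near (9.4, 3.5).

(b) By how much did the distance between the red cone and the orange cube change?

-3.7

Before: roughly 9.5 units apart; after: 5.8. That's 3.7 units closer together.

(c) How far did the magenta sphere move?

1.2

The magenta sphere was near (12.5, 1.8) before and (11.4, 2.2) after, so it travelled √(1.1² + 0.4²) ≈ 1.2 units.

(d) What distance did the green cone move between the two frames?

1.4

The green cone moved from about (7.7, 1.3) to (9.0, 1.9), a distance of √(1.3² + 0.6²) ≈ 1.4.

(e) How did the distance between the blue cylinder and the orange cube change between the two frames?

-2.8

Before: roughly 4.8 units apart; after: 2.0. That's 2.8 units closer together.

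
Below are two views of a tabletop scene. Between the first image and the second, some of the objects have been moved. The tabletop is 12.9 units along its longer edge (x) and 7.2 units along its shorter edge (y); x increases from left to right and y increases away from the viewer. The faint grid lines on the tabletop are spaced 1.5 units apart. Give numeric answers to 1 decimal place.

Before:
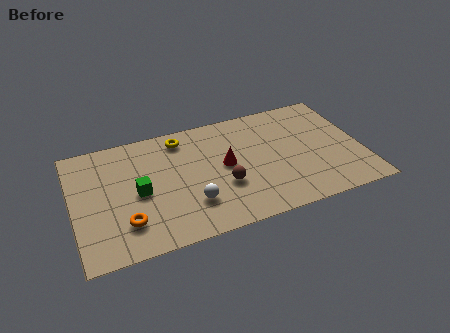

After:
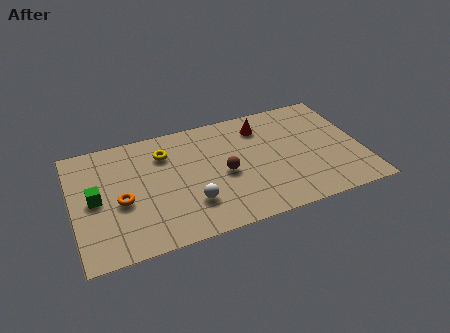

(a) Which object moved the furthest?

the red cone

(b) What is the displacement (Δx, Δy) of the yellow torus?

(-0.8, -0.7)

From the two frames, the yellow torus sits at roughly (5.0, 6.1) before and (4.2, 5.4) after.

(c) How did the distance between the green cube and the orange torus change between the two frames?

-0.5

The distance was about 1.7 in the first image and 1.2 in the second, so they moved 0.5 units closer together.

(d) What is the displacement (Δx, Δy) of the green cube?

(-1.9, 0.2)

From the two frames, the green cube sits at roughly (2.9, 3.4) before and (1.0, 3.6) after.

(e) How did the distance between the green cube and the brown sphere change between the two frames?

+1.9

The distance was about 3.8 in the first image and 5.7 in the second, so they moved 1.9 units further apart.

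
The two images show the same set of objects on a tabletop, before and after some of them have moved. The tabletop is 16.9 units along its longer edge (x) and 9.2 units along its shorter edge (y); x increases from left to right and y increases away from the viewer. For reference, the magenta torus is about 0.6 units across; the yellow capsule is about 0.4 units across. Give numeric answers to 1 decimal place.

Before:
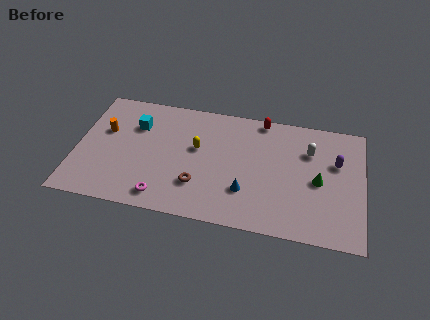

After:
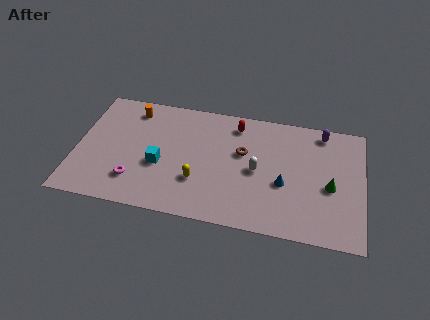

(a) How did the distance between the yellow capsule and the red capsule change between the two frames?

+0.4

They were about 4.8 units apart before and 5.2 after — 0.4 units further apart.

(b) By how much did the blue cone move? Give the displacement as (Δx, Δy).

(2.2, 1.0)

The blue cone was at about (10.1, 2.7) and moved to about (12.3, 3.7).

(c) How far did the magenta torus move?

1.9

The magenta torus moved from about (5.3, 1.3) to (3.6, 2.2), a distance of √(1.7² + 0.9²) ≈ 1.9.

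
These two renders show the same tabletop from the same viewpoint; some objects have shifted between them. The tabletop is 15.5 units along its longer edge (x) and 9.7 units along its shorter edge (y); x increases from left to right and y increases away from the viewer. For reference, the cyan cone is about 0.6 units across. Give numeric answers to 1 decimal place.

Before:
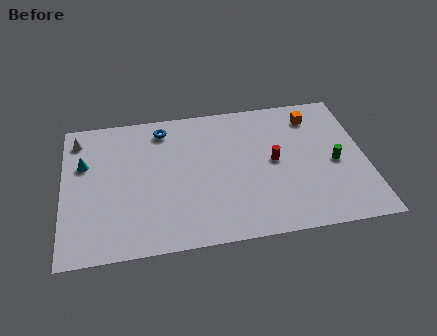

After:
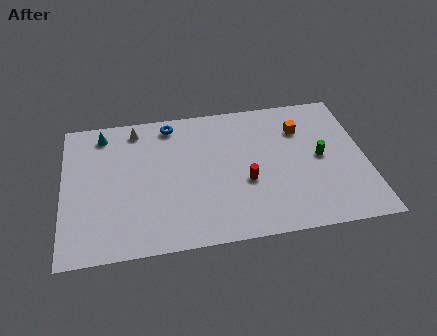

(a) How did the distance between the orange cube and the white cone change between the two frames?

-3.6

The distance was about 12.2 in the first image and 8.6 in the second, so they moved 3.6 units closer together.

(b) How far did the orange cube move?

1.1

The orange cube was near (13.0, 7.9) before and (12.3, 7.1) after, so it travelled √(0.7² + 0.8²) ≈ 1.1 units.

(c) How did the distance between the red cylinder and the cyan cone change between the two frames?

-1.3

They were about 9.8 units apart before and 8.5 after — 1.3 units closer together.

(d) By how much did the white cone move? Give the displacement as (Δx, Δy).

(3.0, 0.3)

The white cone was at about (0.8, 8.1) and moved to about (3.8, 8.4).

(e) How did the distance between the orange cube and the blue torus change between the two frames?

-1.0

Before: roughly 7.8 units apart; after: 6.8. That's 1.0 units closer together.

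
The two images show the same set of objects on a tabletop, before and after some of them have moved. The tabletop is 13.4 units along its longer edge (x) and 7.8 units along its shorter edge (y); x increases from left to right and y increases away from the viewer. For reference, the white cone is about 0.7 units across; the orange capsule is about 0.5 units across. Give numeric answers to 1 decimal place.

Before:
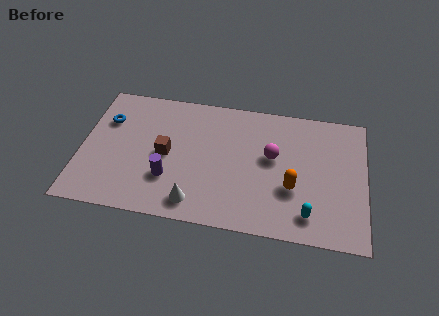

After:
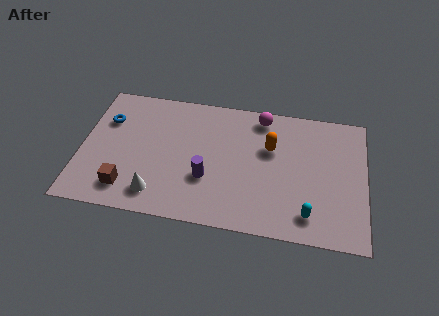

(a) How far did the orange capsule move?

2.5

The orange capsule moved from about (10.0, 2.8) to (8.9, 5.0), a distance of √(1.1² + 2.2²) ≈ 2.5.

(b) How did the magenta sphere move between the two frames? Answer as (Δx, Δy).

(-0.6, 2.3)

From the two frames, the magenta sphere sits at roughly (9.0, 4.5) before and (8.4, 6.8) after.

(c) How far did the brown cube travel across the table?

2.9

From (4.0, 3.8) to (2.3, 1.5), the brown cube covered √(1.7² + 2.3²) ≈ 2.9 units.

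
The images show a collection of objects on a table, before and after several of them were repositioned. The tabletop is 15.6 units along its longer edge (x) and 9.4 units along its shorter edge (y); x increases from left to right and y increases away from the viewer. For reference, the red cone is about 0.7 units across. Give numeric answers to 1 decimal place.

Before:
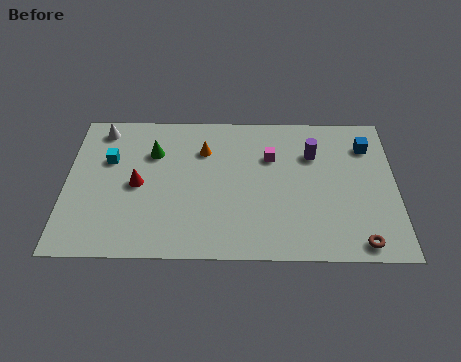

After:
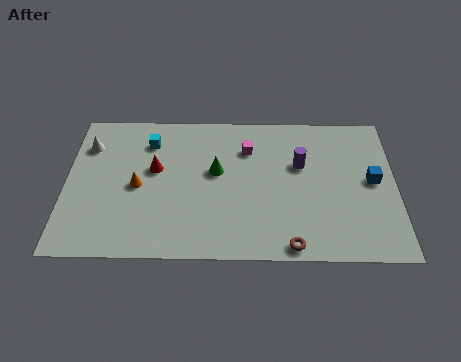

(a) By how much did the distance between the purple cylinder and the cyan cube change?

-2.4

The distance was about 9.7 in the first image and 7.3 in the second, so they moved 2.4 units closer together.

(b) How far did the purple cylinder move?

0.9

The purple cylinder moved from about (11.7, 6.6) to (11.1, 5.9), a distance of √(0.6² + 0.7²) ≈ 0.9.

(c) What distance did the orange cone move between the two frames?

3.9

The orange cone was near (6.5, 6.8) before and (3.4, 4.4) after, so it travelled √(3.1² + 2.4²) ≈ 3.9 units.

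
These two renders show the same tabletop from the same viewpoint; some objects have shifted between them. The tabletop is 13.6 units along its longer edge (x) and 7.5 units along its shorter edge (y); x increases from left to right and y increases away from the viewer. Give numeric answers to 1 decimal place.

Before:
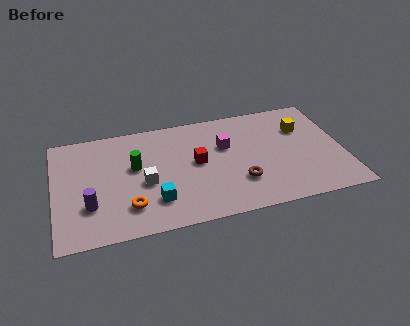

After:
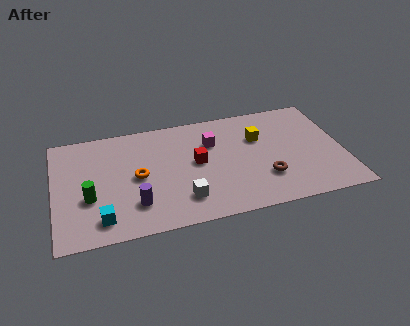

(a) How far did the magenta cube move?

0.7

The magenta cube was near (8.1, 4.8) before and (7.5, 5.2) after, so it travelled √(0.6² + 0.4²) ≈ 0.7 units.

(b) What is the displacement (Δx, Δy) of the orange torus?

(0.5, 1.9)

From the two frames, the orange torus sits at roughly (3.4, 1.8) before and (3.9, 3.7) after.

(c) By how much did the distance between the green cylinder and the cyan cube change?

-1.0

They were about 2.6 units apart before and 1.6 after — 1.0 units closer together.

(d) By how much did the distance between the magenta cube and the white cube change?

-0.4

Before: roughly 4.2 units apart; after: 3.8. That's 0.4 units closer together.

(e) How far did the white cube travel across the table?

2.3

The white cube was near (4.2, 3.2) before and (5.9, 1.7) after, so it travelled √(1.7² + 1.5²) ≈ 2.3 units.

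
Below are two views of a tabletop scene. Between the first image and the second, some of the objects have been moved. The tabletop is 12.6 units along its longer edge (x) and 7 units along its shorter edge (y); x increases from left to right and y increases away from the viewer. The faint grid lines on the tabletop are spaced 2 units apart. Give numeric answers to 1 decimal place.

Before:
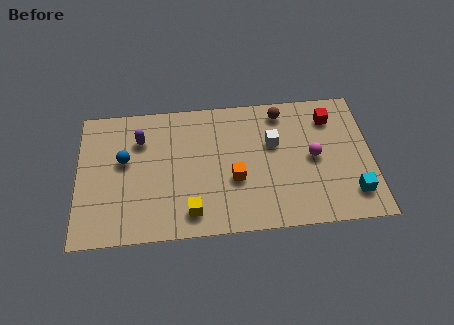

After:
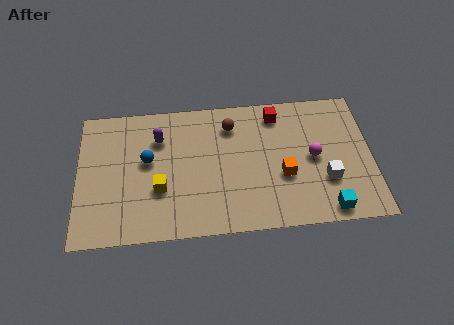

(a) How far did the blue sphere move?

1.0

From (2.0, 4.1) to (3.0, 4.0), the blue sphere covered √(1.0² + 0.1²) ≈ 1.0 units.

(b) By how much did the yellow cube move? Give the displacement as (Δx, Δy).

(-1.3, 1.3)

The yellow cube was at about (4.8, 1.2) and moved to about (3.5, 2.5).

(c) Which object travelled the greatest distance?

the white cube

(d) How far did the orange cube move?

2.1

The orange cube was near (6.7, 2.7) before and (8.8, 2.7) after, so it travelled √(2.1² + 0.0²) ≈ 2.1 units.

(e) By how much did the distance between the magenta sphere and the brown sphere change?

+1.2

The distance was about 2.8 in the first image and 4.0 in the second, so they moved 1.2 units further apart.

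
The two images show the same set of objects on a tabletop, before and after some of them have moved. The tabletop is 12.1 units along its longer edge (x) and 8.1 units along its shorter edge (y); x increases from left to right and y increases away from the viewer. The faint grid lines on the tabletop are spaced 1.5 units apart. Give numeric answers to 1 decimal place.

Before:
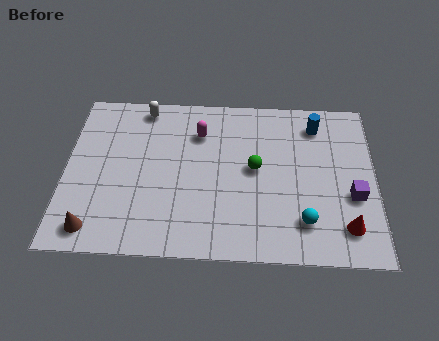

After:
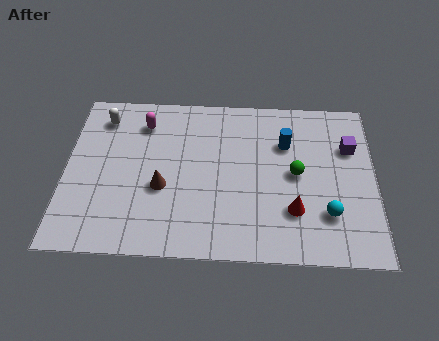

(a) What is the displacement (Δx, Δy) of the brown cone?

(2.6, 2.1)

The brown cone started near (1.2, 1.1) and ended near (3.8, 3.2).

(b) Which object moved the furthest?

the brown cone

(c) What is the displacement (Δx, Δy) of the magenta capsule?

(-2.2, 0.4)

The magenta capsule started near (5.2, 6.0) and ended near (3.0, 6.4).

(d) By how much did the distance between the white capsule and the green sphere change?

+2.7

They were about 5.3 units apart before and 8.0 after — 2.7 units further apart.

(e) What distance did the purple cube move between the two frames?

2.4

From (11.2, 3.1) to (11.1, 5.5), the purple cube covered √(0.1² + 2.4²) ≈ 2.4 units.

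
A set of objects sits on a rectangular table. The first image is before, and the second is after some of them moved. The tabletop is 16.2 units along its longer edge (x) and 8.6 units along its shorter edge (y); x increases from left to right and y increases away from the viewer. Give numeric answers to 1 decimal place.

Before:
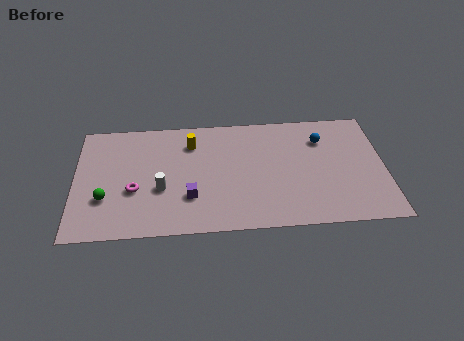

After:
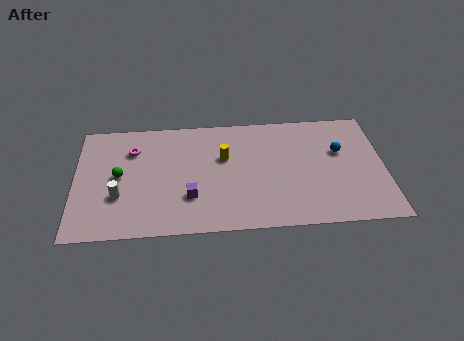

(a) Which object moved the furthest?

the magenta torus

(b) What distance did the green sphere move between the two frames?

1.7

The green sphere moved from about (1.6, 2.8) to (2.3, 4.4), a distance of √(0.7² + 1.6²) ≈ 1.7.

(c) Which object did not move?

the purple cube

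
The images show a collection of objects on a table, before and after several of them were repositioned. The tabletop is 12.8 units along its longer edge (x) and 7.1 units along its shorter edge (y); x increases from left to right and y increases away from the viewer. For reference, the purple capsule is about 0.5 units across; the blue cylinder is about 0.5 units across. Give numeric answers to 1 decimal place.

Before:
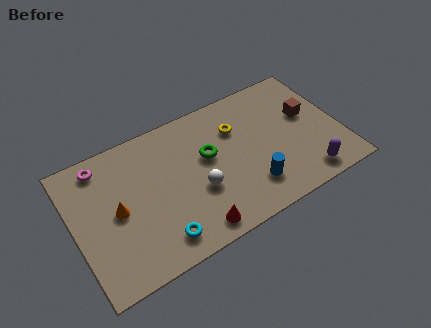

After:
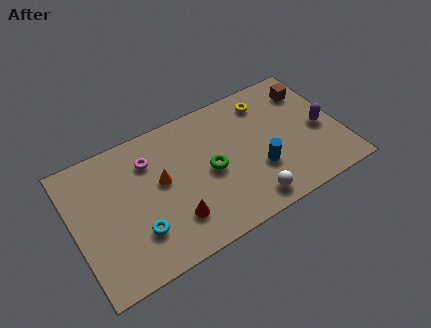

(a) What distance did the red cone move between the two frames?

1.2

From (5.3, 0.9) to (4.5, 1.8), the red cone covered √(0.8² + 0.9²) ≈ 1.2 units.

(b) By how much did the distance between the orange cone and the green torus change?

-2.2

They were about 4.6 units apart before and 2.4 after — 2.2 units closer together.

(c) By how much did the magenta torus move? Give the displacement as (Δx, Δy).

(2.2, -0.8)

The magenta torus was at about (1.6, 6.1) and moved to about (3.8, 5.3).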